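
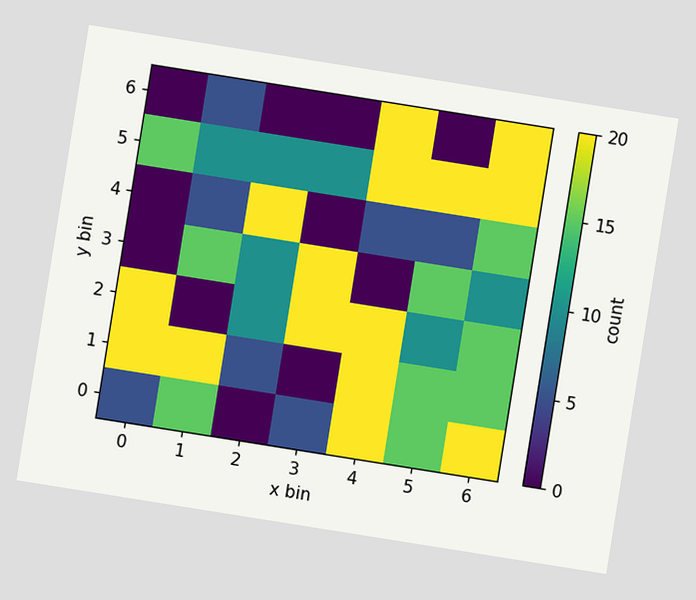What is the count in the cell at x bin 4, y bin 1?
The chart is tilted about 9° clockwise. Matching the cell (4, 1) against the colorbar gives 20.

20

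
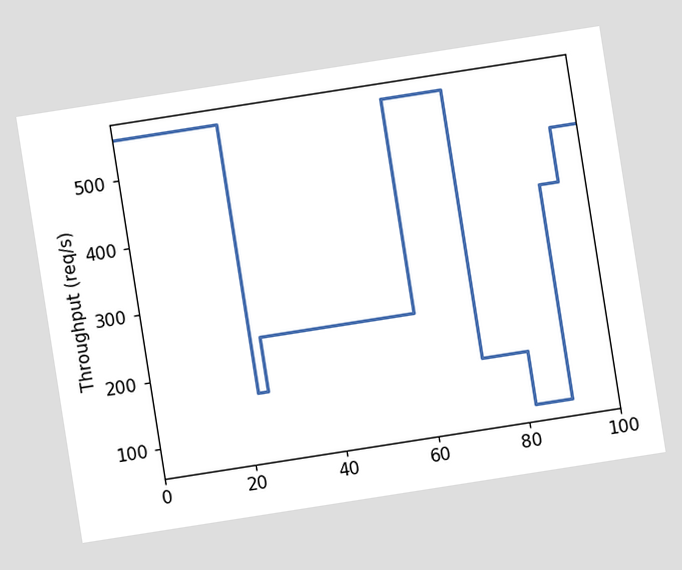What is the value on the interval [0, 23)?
560req/s

The chart is tilted about 9° counter-clockwise. On [0, 23) the step sits at 560req/s.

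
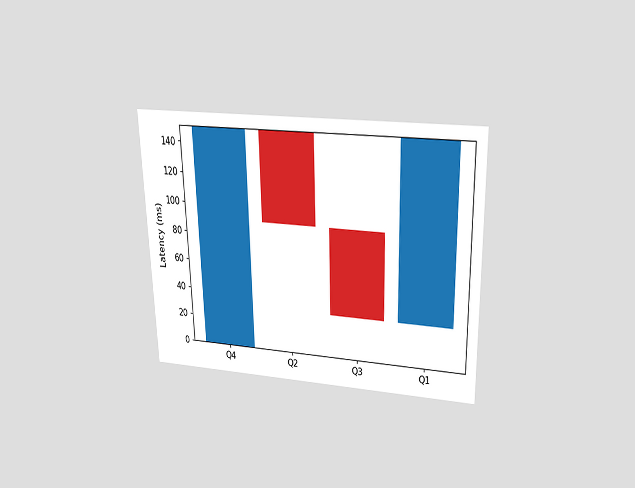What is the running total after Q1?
The chart is viewed slightly from above. After Q1 the running total reaches 150ms.

150ms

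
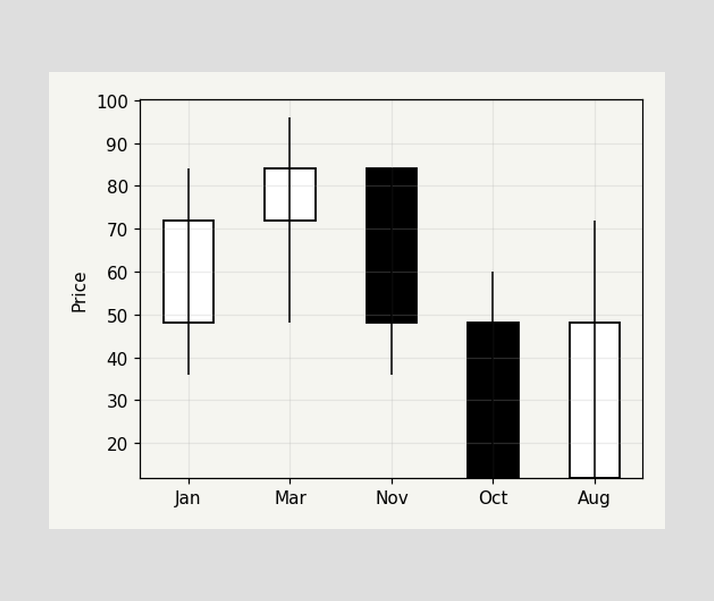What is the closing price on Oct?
The Oct candle closes at 12.

12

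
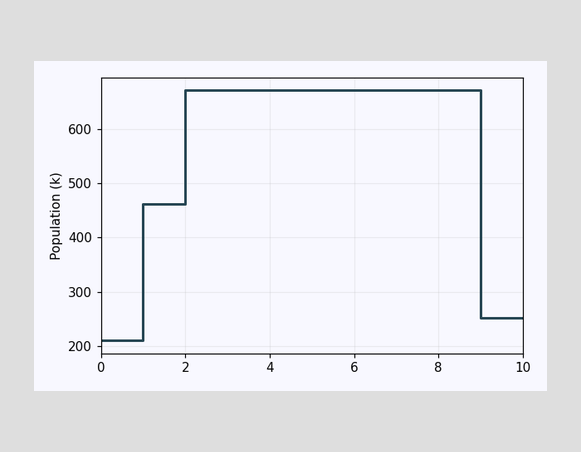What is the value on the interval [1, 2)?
462k

On [1, 2) the step sits at 462k.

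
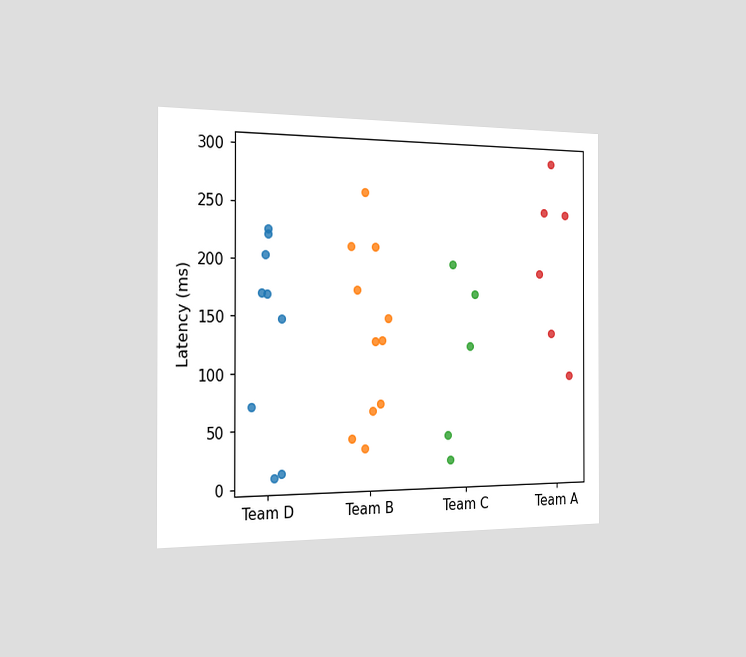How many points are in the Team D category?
The chart is viewed slightly from the left. Counting the markers in the Team D column gives 9.

9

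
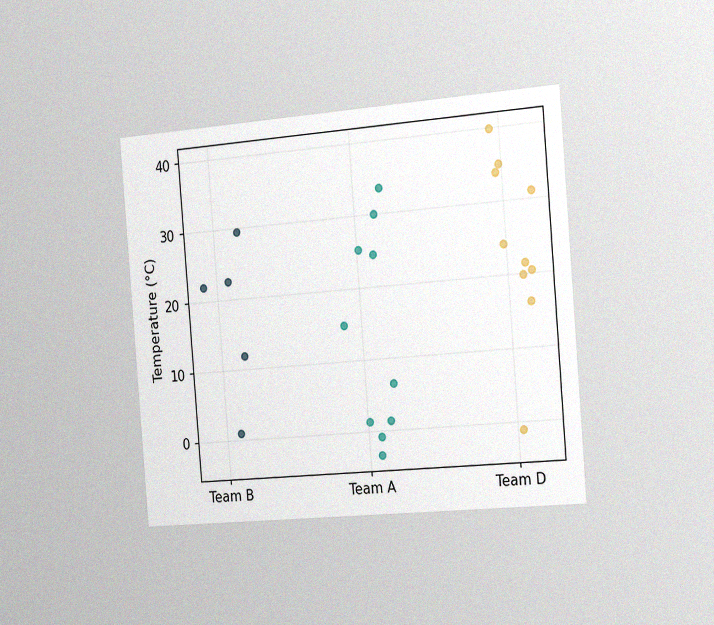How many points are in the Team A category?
The chart is tilted about 5° counter-clockwise and viewed slightly from the right, with some photo noise. Counting the markers in the Team A column gives 10.

10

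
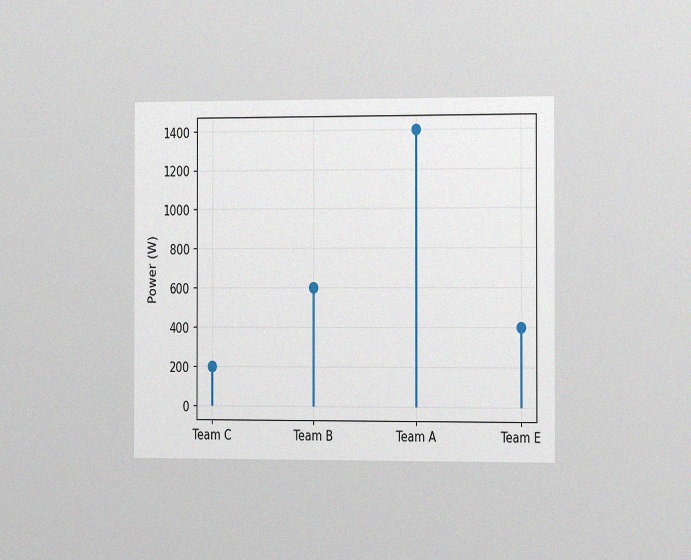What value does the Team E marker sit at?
The chart is viewed slightly from the right, with some photo noise. The Team E marker sits at 400W.

400W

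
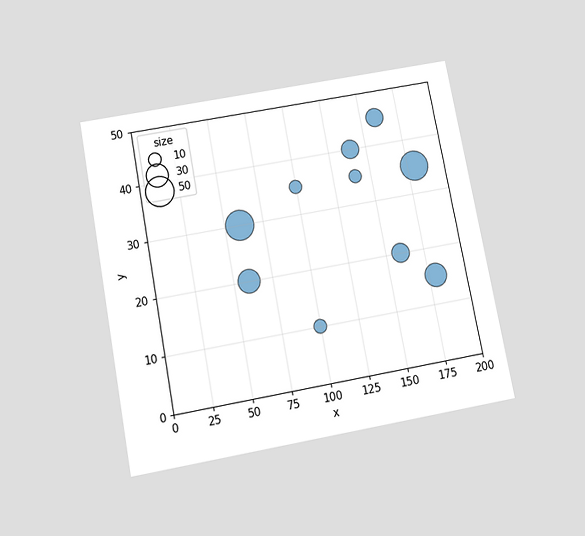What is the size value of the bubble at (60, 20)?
The chart is tilted about 11° counter-clockwise and viewed slightly from below. Matching the bubble at (60, 20) against the size legend gives 30.

30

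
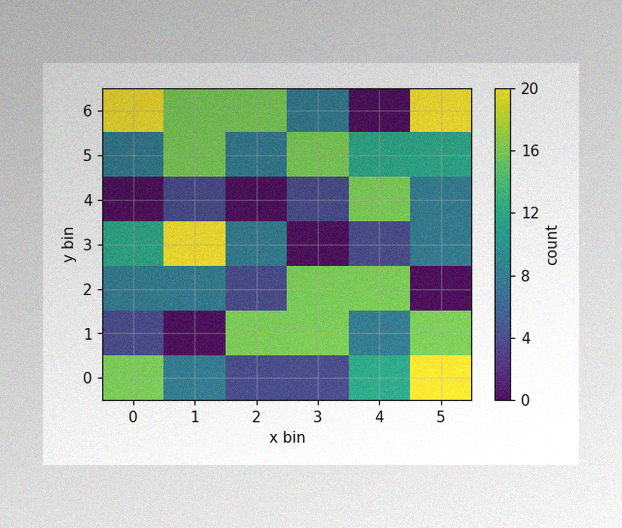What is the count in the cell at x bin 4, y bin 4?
The image has some photo noise and uneven lighting. Matching the cell (4, 4) against the colorbar gives 16.

16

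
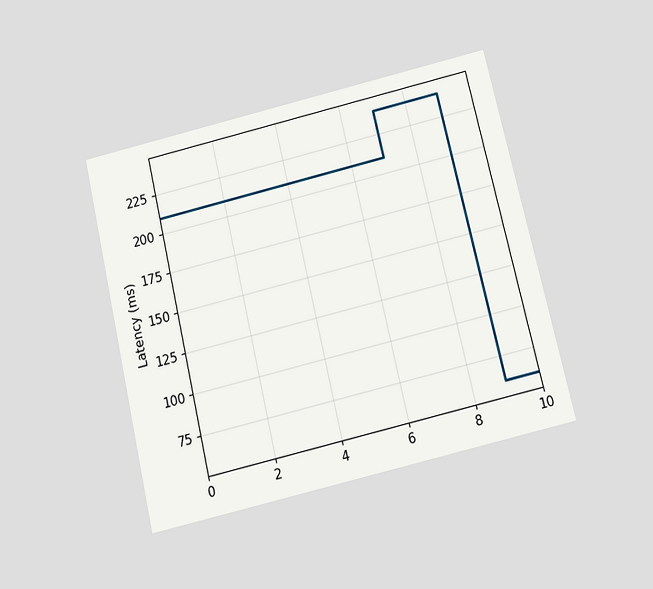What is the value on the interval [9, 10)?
60ms

The chart is tilted about 13° counter-clockwise and viewed slightly from below. On [9, 10) the step sits at 60ms.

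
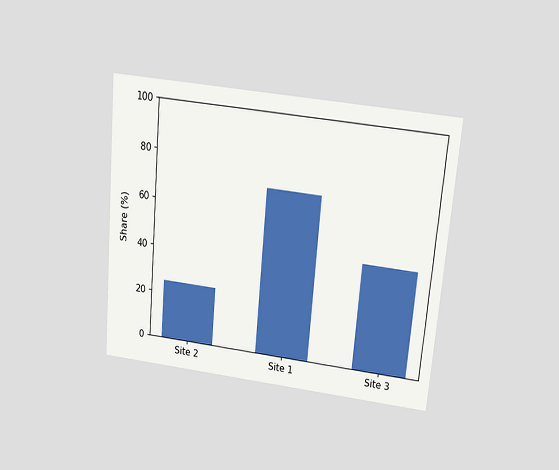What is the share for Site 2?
The chart is tilted about 5° clockwise and viewed slightly from above. Reading along the chart's y-axis, the Site 2 bar reaches 25%.

25%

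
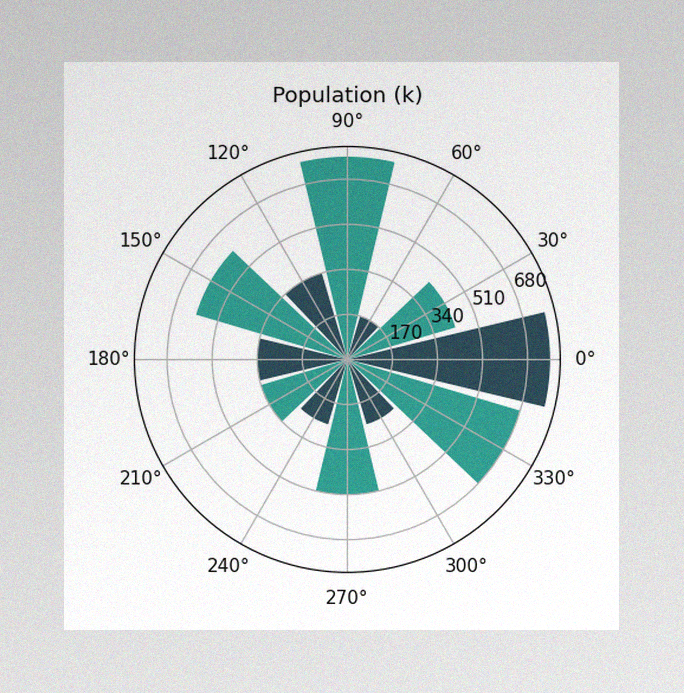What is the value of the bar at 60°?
The image has some photo noise and uneven lighting. The bar at 60° reaches 170k on the radial axis.

170k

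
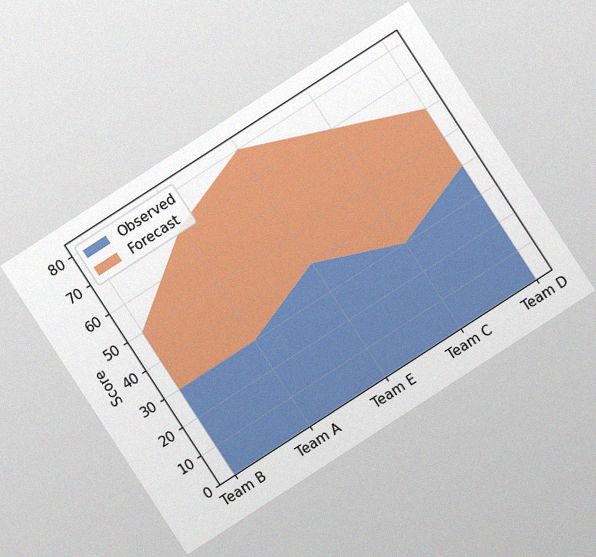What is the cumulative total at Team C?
The chart is tilted about 33° counter-clockwise, with some photo noise. The stacked total at Team C reaches 70.

70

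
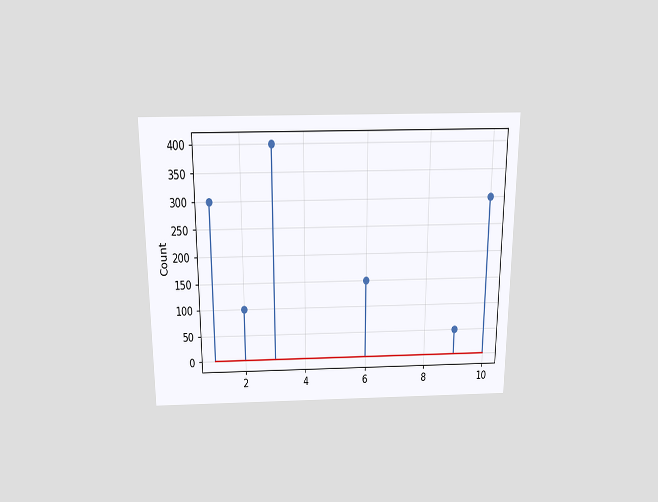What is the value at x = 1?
300

The chart is viewed slightly from above. The stem at x=1 reaches 300.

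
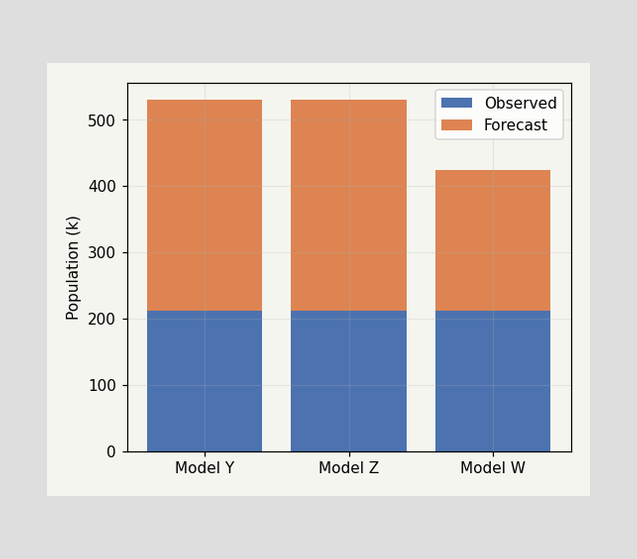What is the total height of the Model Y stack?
The Model Y stack's top reaches 530k on the y-axis.

530k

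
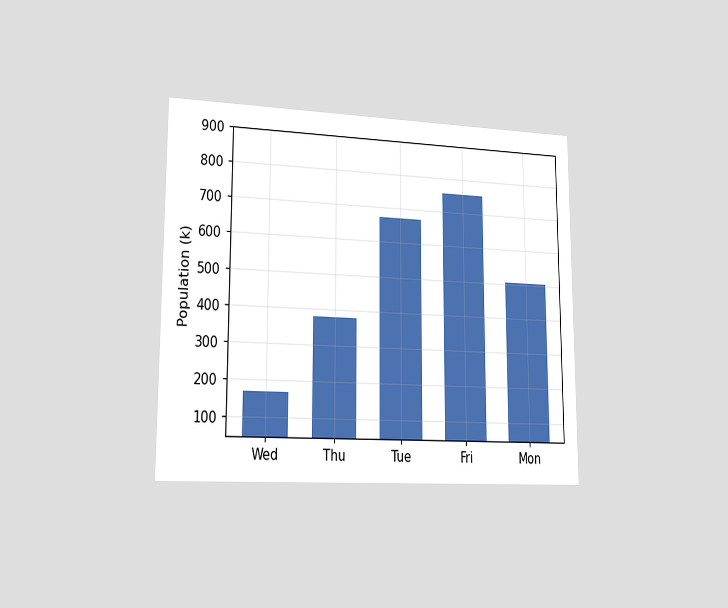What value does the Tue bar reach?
672k

The chart is viewed slightly from the left. Reading along the chart's y-axis, the Tue bar reaches 672k.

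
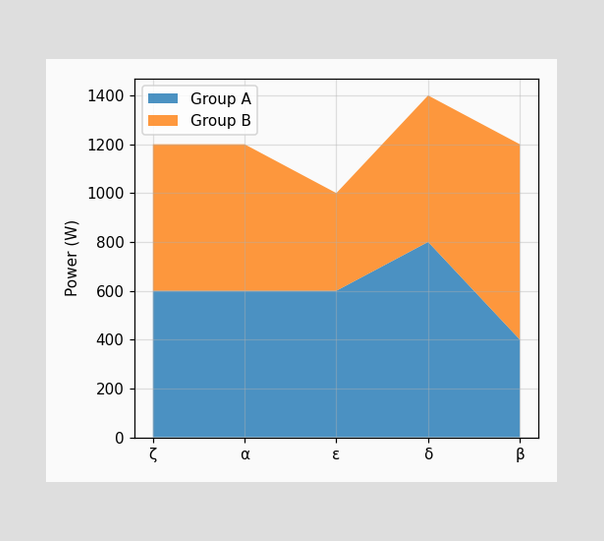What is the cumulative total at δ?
1400W

The stacked total at δ reaches 1400W.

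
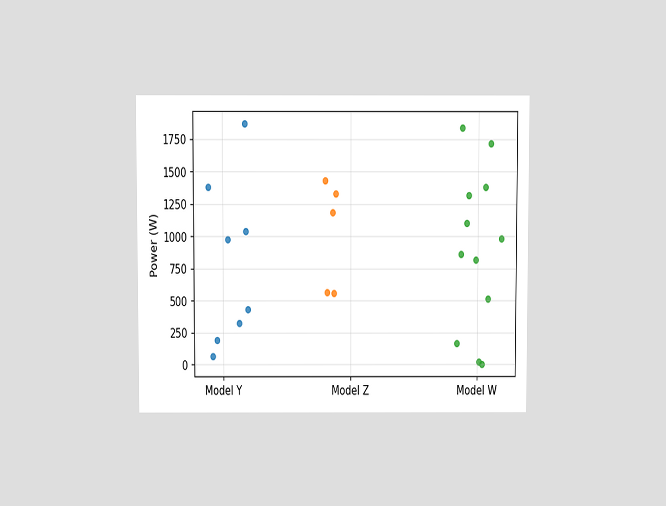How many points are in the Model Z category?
The chart is viewed at a slight angle. Counting the markers in the Model Z column gives 5.

5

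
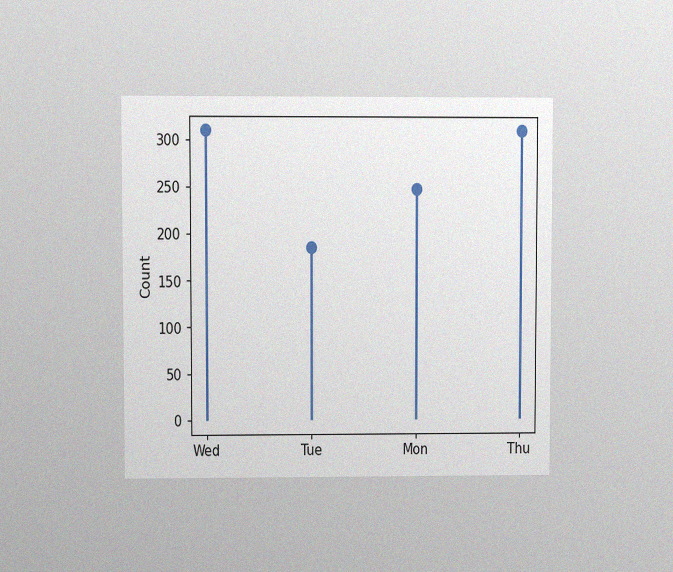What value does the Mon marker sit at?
248

The chart is viewed at a slight angle, with some photo noise. The Mon marker sits at 248.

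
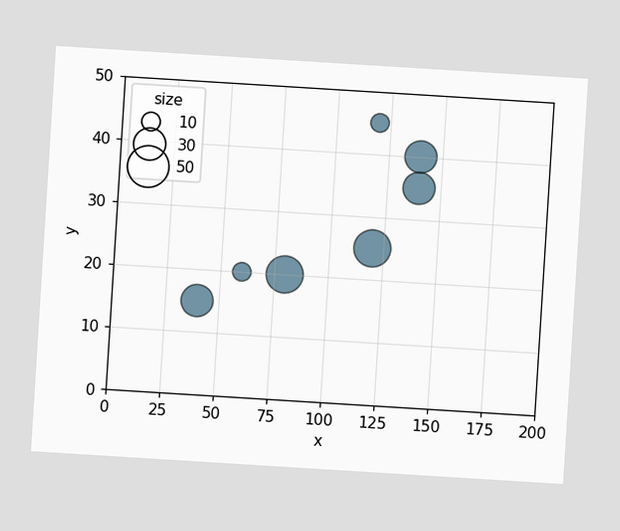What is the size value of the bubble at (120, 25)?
40

The chart is tilted about 4° clockwise. Matching the bubble at (120, 25) against the size legend gives 40.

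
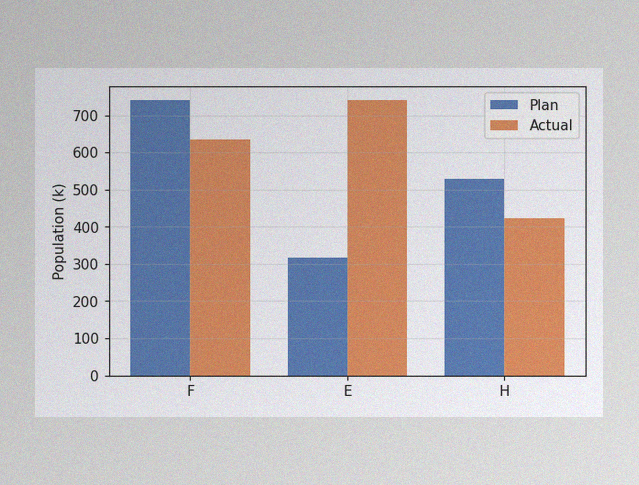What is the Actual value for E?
742k

The image has some photo noise and uneven lighting. The Actual bar at E reaches 742k on the y-axis.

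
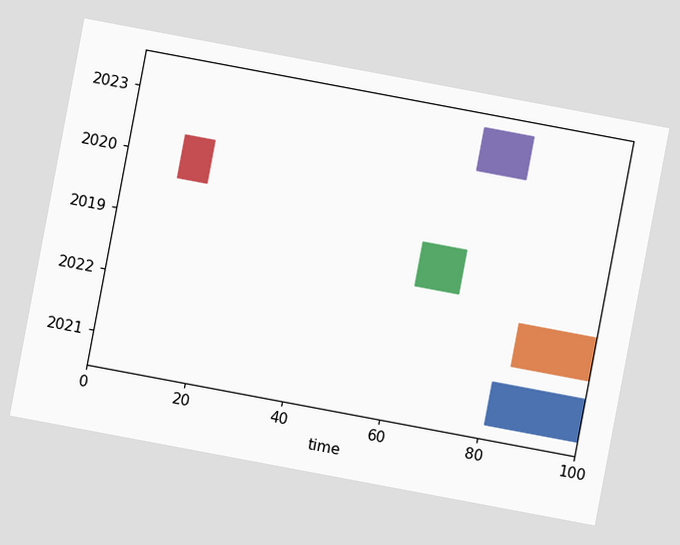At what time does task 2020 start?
11

The chart is tilted about 11° clockwise. The 2020 bar begins at t=11.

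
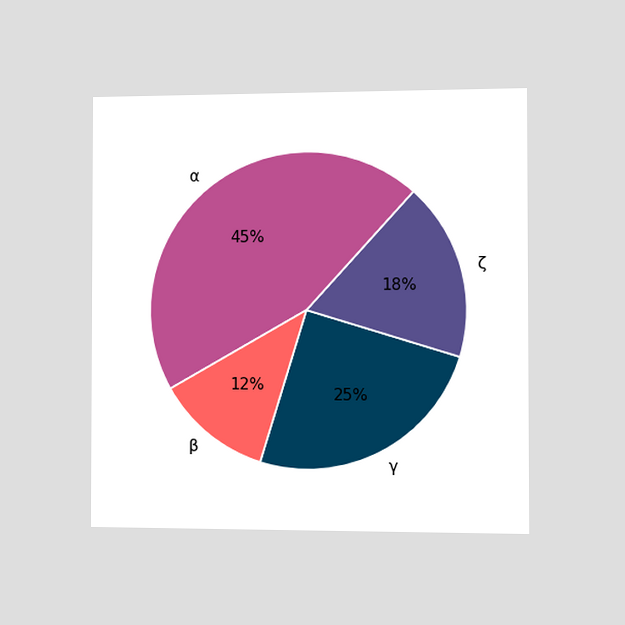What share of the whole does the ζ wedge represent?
18%

The chart is viewed slightly from the right. The ζ slice takes up 18% of the pie.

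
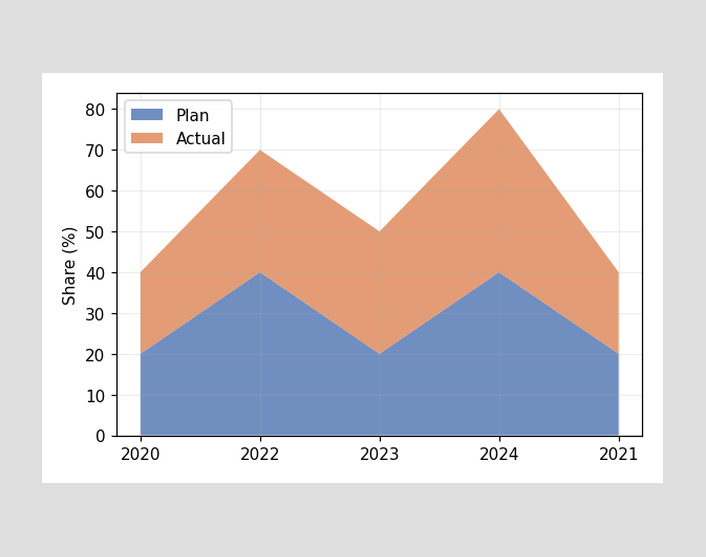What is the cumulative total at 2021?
The stacked total at 2021 reaches 40%.

40%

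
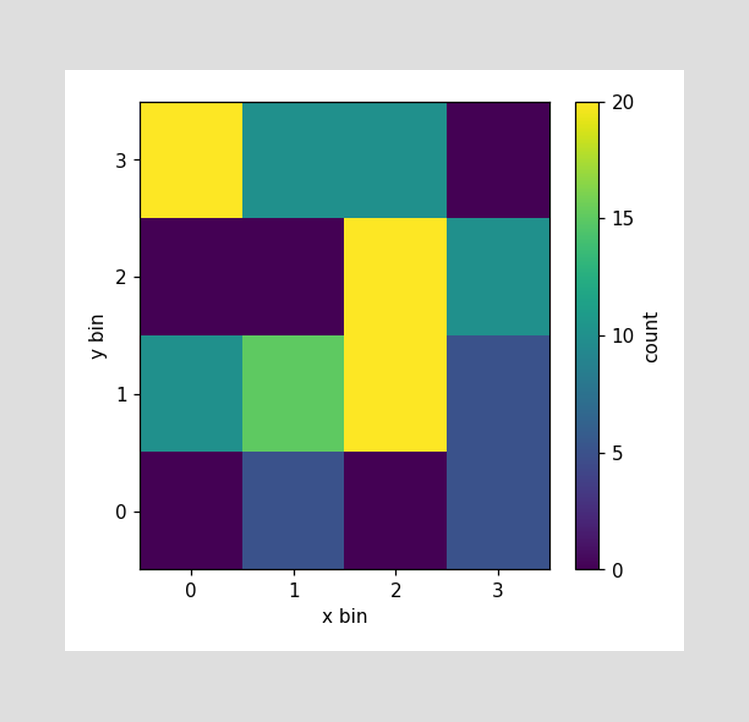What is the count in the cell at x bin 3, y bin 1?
5

Matching the cell (3, 1) against the colorbar gives 5.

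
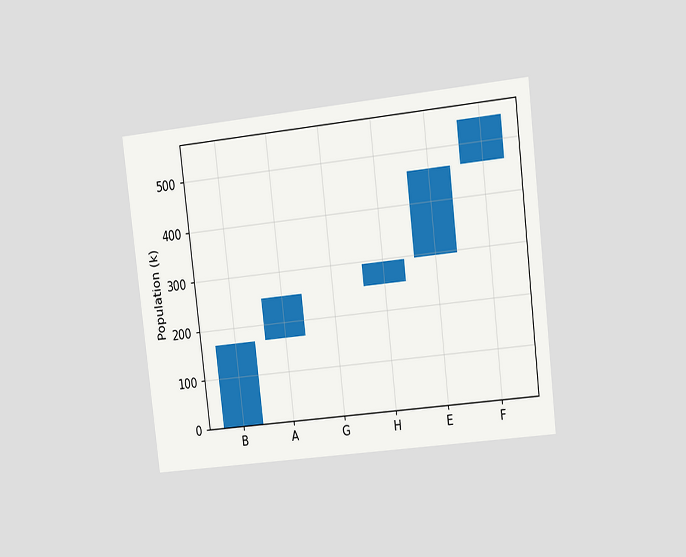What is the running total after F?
546k

The chart is tilted about 7° counter-clockwise and viewed slightly from the right. After F the running total reaches 546k.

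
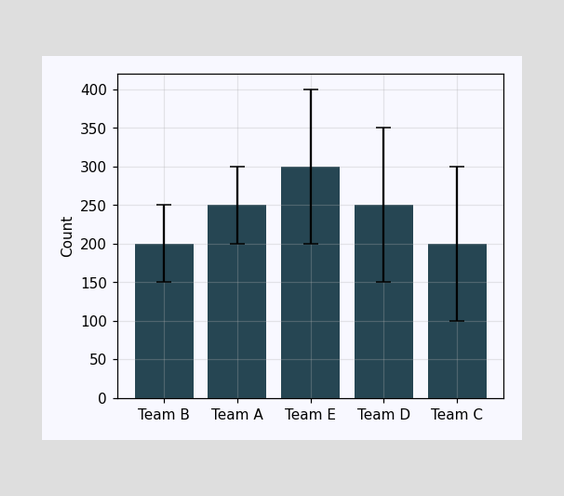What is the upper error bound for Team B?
250

The Team B bar's upper whisker reaches 250.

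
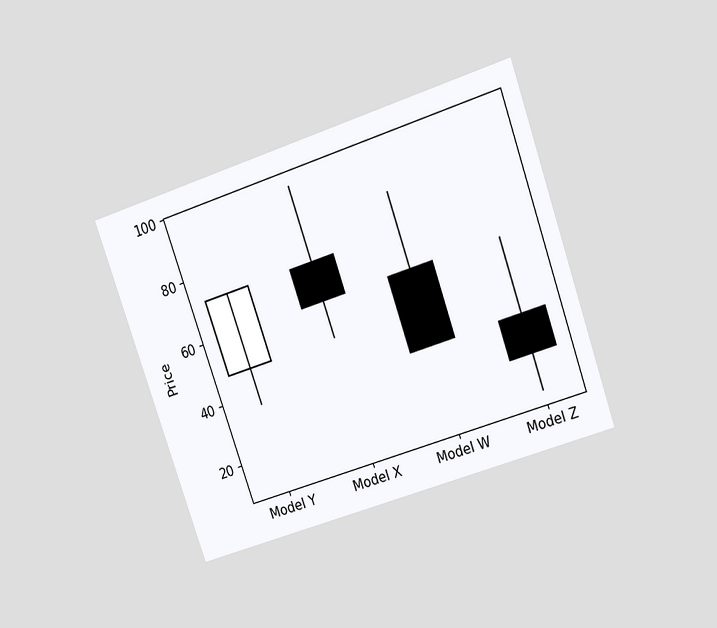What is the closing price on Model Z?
24

The chart is tilted about 19° counter-clockwise and viewed at a slight angle. The Model Z candle closes at 24.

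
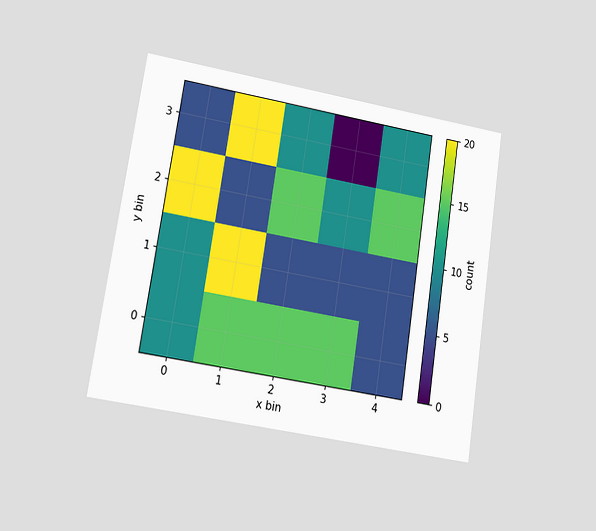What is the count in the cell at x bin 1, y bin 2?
5

The chart is tilted about 9° clockwise and viewed at a slight angle. Matching the cell (1, 2) against the colorbar gives 5.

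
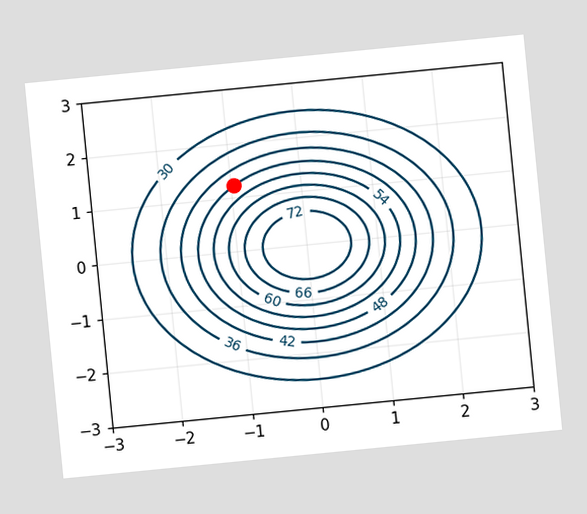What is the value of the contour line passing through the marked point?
The chart is tilted about 6° counter-clockwise. The marked point sits on the contour labelled 48.

48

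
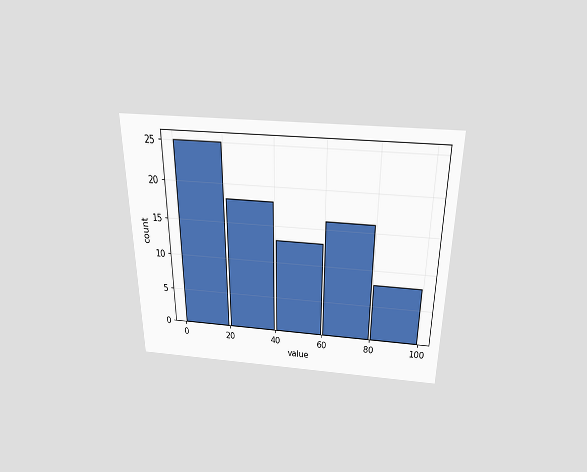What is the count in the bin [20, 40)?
18

The chart is viewed slightly from above. The [20, 40) bin has height 18.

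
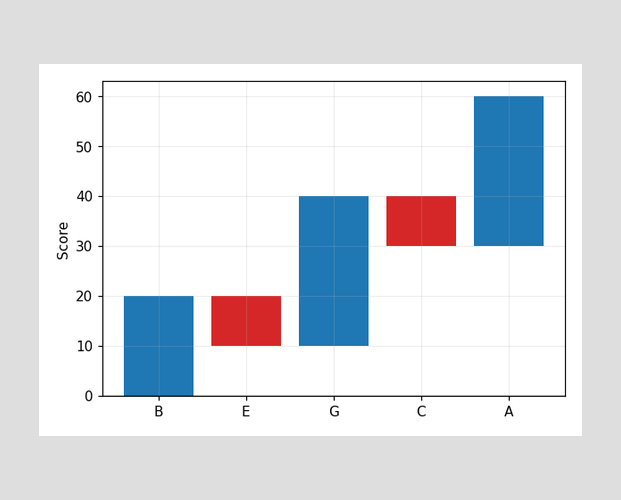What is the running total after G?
After G the running total reaches 40.

40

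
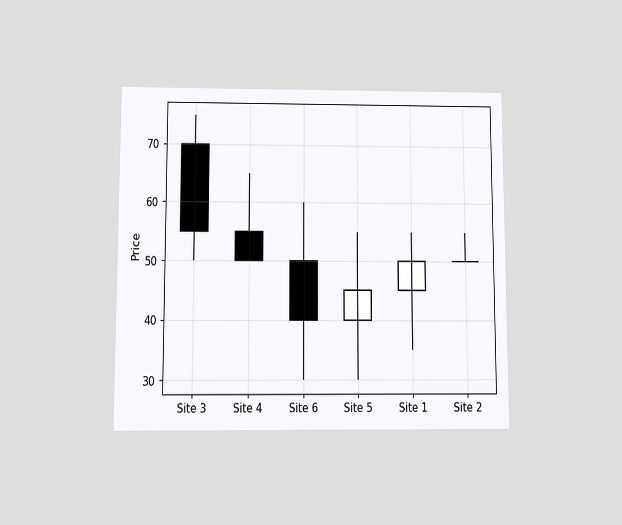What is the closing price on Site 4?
The chart is viewed slightly from below. The Site 4 candle closes at 50.

50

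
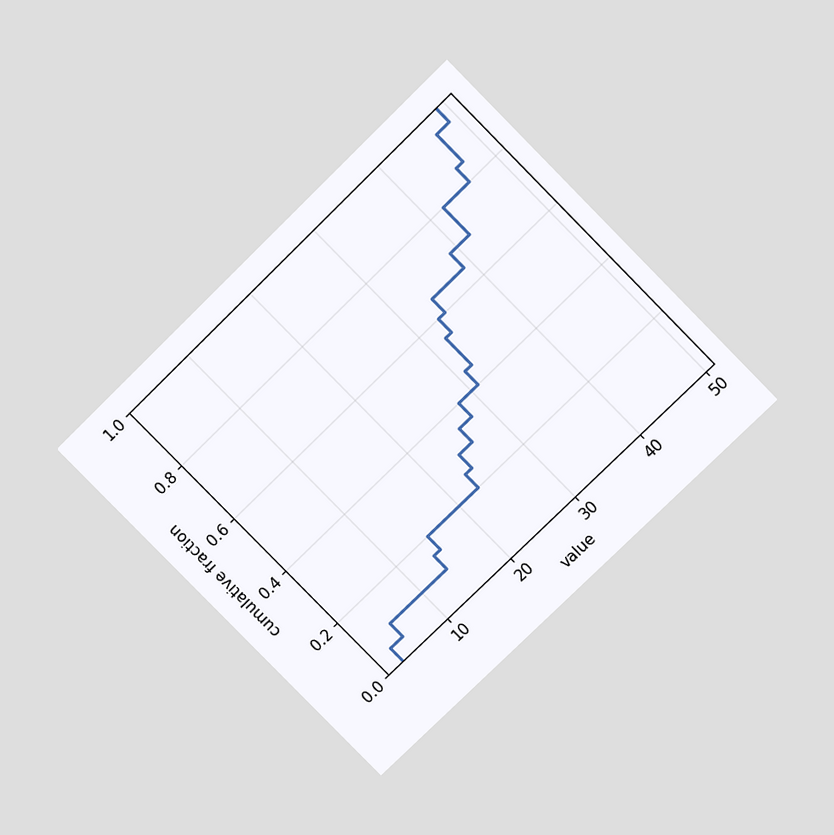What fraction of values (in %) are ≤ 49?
100%

The chart is tilted about 45° counter-clockwise and viewed slightly from above. At x=49 the ECDF step is at 100%.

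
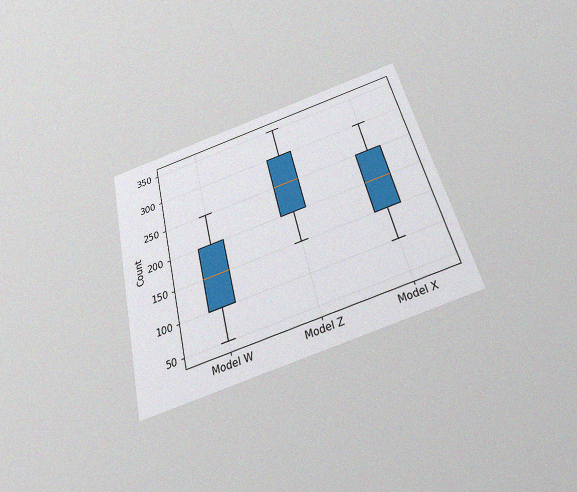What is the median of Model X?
The chart is tilted about 14° counter-clockwise and viewed slightly from below, with some photo noise. The median line in the Model X box sits at 200.

200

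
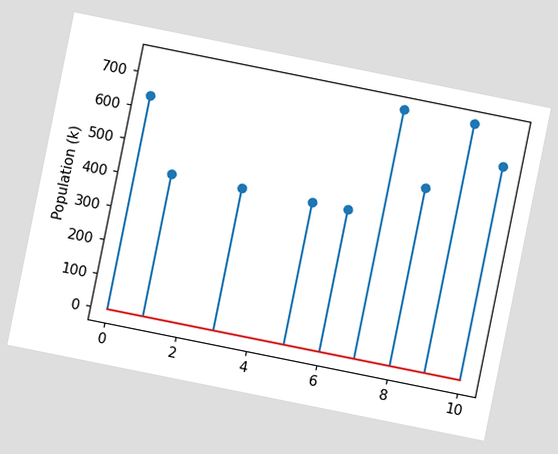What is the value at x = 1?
424k

The chart is tilted about 11° clockwise. The stem at x=1 reaches 424k.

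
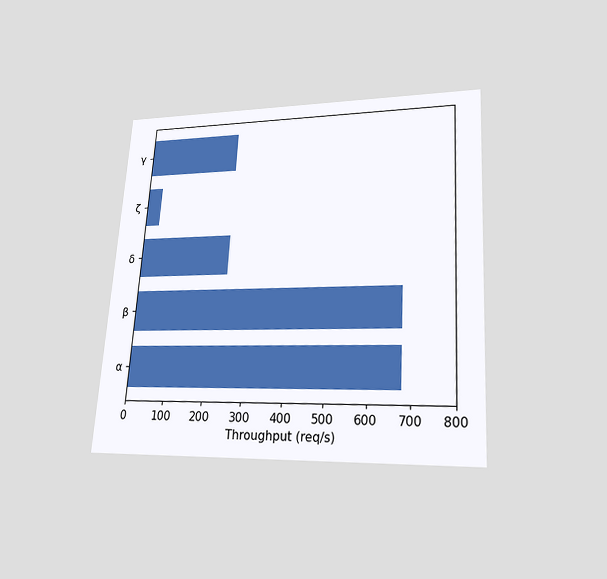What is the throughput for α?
680req/s

The chart is tilted about 4° clockwise and viewed slightly from below. Reading along the chart's x-axis, the α bar reaches 680req/s.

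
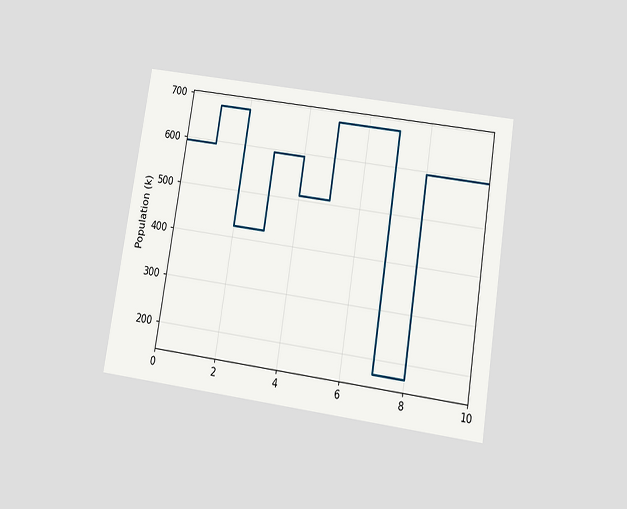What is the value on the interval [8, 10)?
595k

The chart is tilted about 9° clockwise and viewed slightly from below. On [8, 10) the step sits at 595k.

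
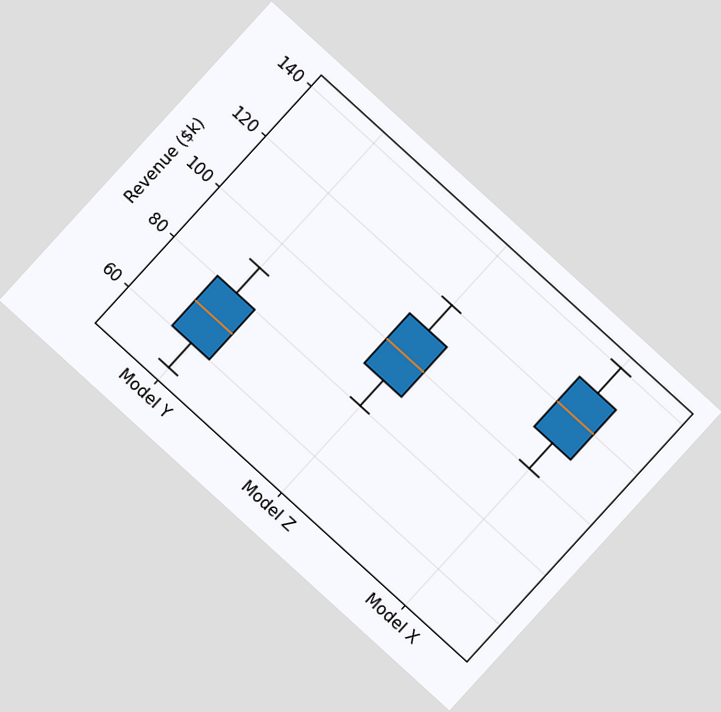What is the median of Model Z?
The chart is tilted about 42° clockwise. The median line in the Model Z box sits at $100k.

$100k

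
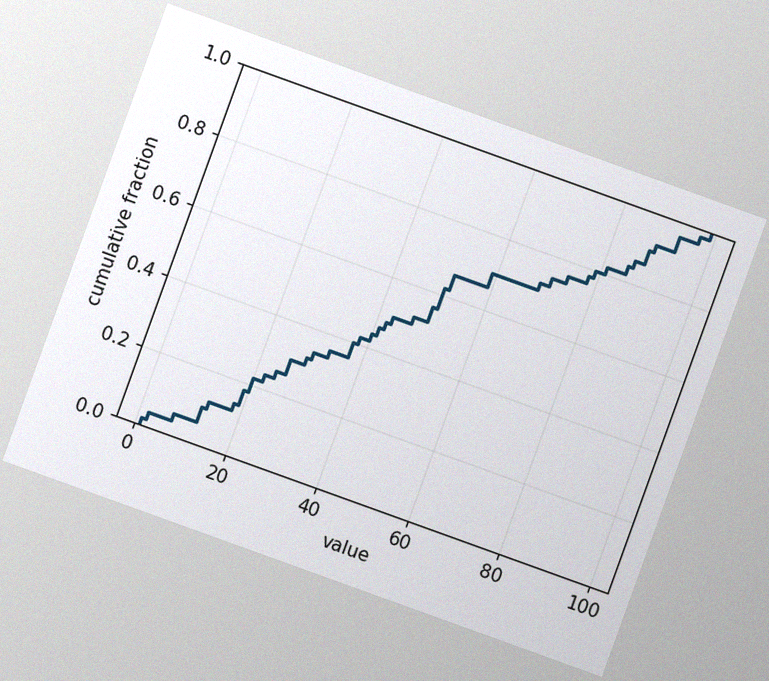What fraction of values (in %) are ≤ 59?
The chart is tilted about 20° clockwise, with some photo noise. At x=59 the ECDF step is at 70%.

70%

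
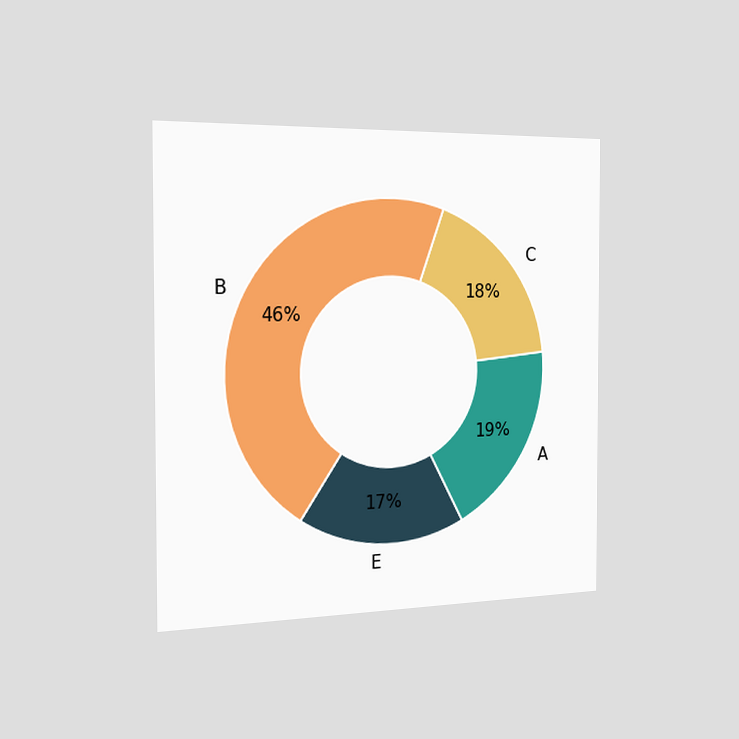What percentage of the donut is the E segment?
The chart is viewed slightly from the left. The E segment takes up 17% of the ring.

17%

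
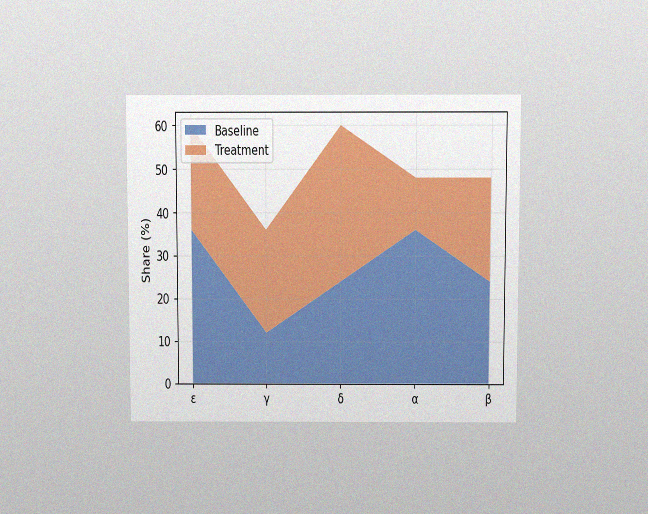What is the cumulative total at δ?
The chart is viewed slightly from above, with some photo noise. The stacked total at δ reaches 60%.

60%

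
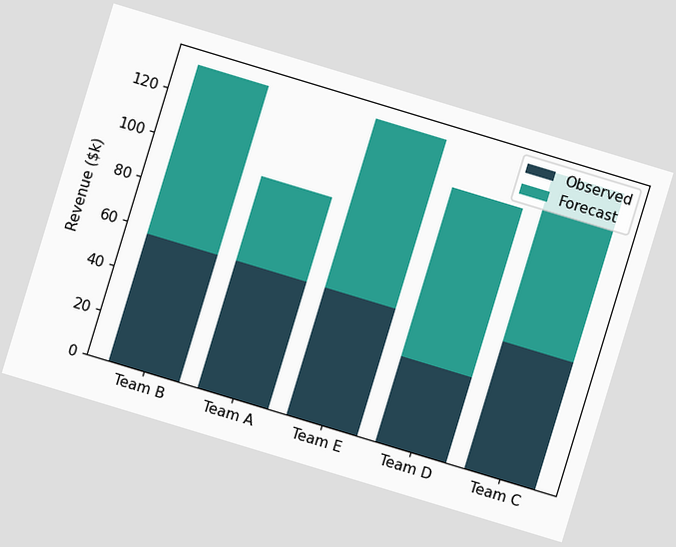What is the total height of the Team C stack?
The chart is tilted about 17° clockwise. The Team C stack's top reaches $133k on the y-axis.

$133k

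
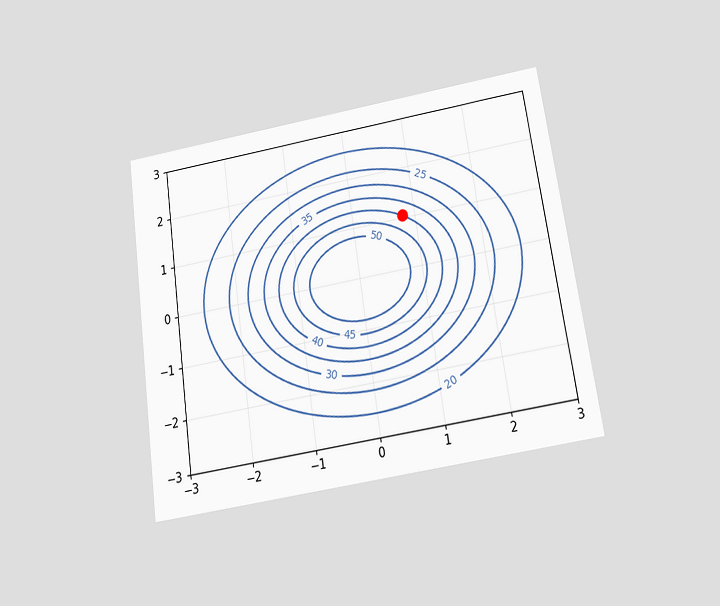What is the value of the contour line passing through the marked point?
The chart is tilted about 8° counter-clockwise and viewed slightly from below. The marked point sits on the contour labelled 40.

40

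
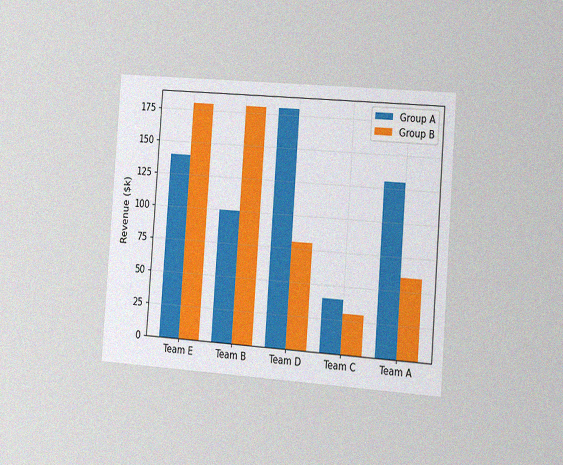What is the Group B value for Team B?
The chart is tilted about 4° clockwise and viewed slightly from the right, with some photo noise. The Group B bar at Team B reaches $180k on the y-axis.

$180k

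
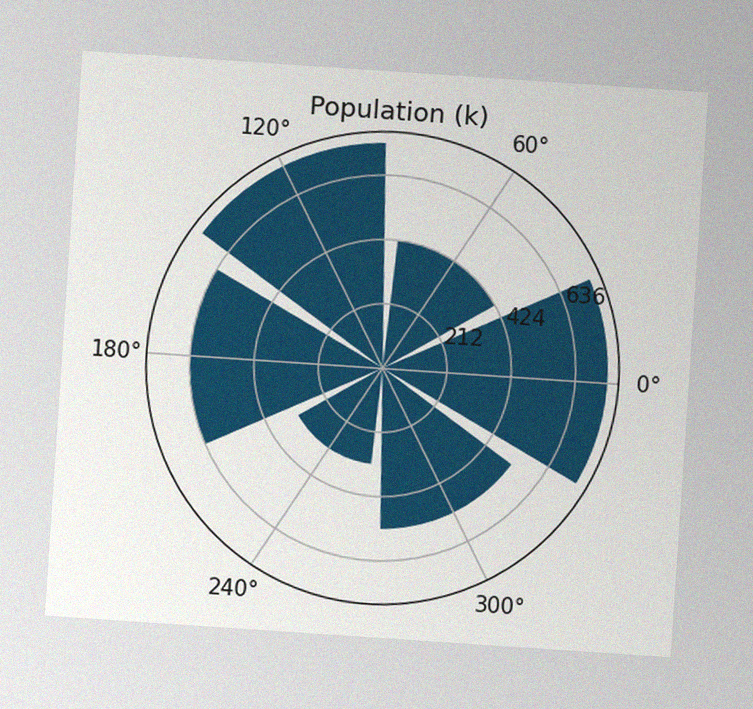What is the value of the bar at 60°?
424k

The chart is tilted about 4° clockwise, with some photo noise. The bar at 60° reaches 424k on the radial axis.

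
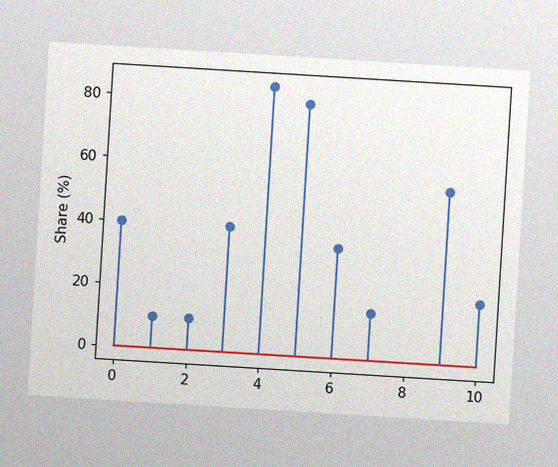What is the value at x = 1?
10%

The chart is tilted about 3° clockwise, with some photo noise. The stem at x=1 reaches 10%.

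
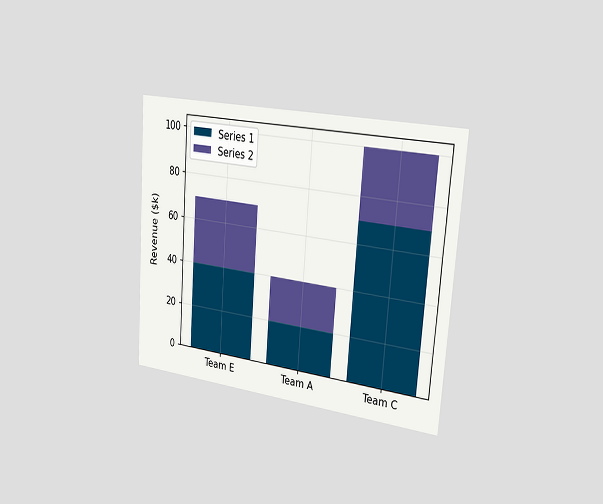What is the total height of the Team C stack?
The chart is tilted about 4° clockwise and viewed slightly from the right. The Team C stack's top reaches $100k on the y-axis.

$100k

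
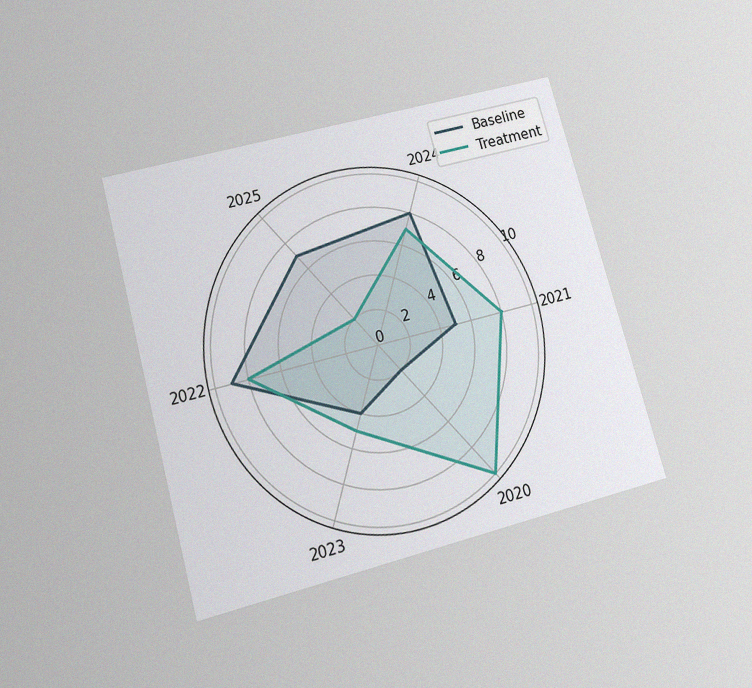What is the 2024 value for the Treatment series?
The chart is tilted about 15° counter-clockwise and viewed slightly from below, with some photo noise. On the 2024 axis, Treatment reaches 7.

7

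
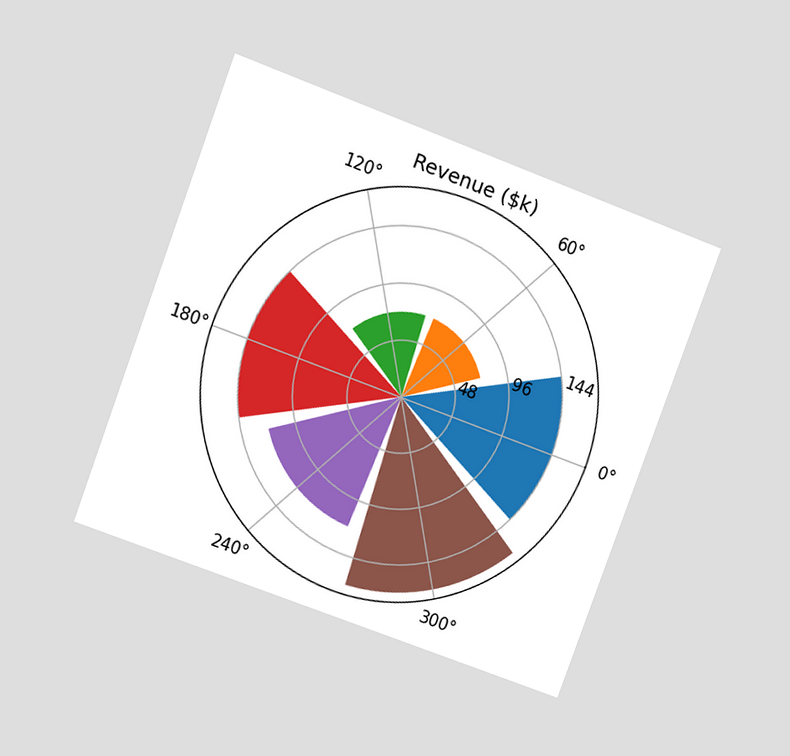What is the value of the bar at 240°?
The chart is tilted about 20° clockwise and viewed at a slight angle. The bar at 240° reaches $120k on the radial axis.

$120k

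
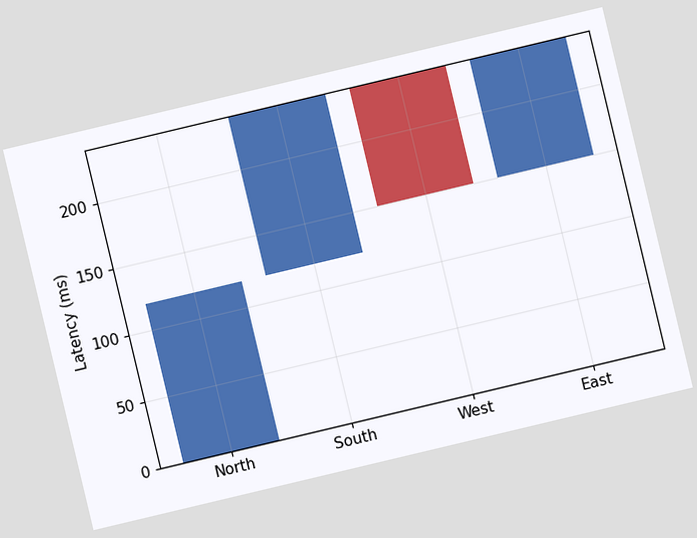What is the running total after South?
240ms

The chart is tilted about 13° counter-clockwise. After South the running total reaches 240ms.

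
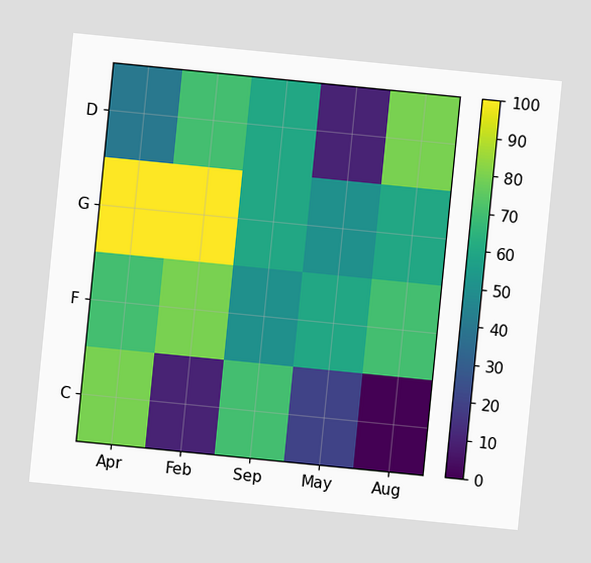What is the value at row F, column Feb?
80

The chart is tilted about 6° clockwise. Matching cell (F, Feb) against the colorbar gives 80.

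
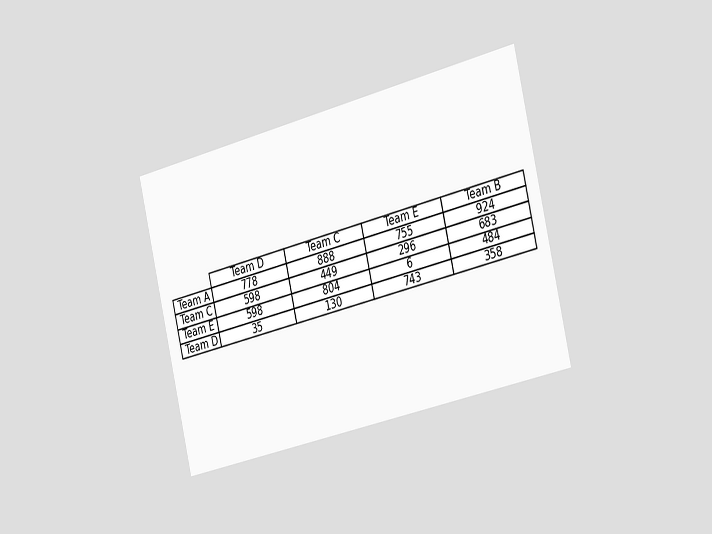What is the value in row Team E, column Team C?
The chart is tilted about 13° counter-clockwise and viewed slightly from the right. The (Team E, Team C) cell reads 804.

804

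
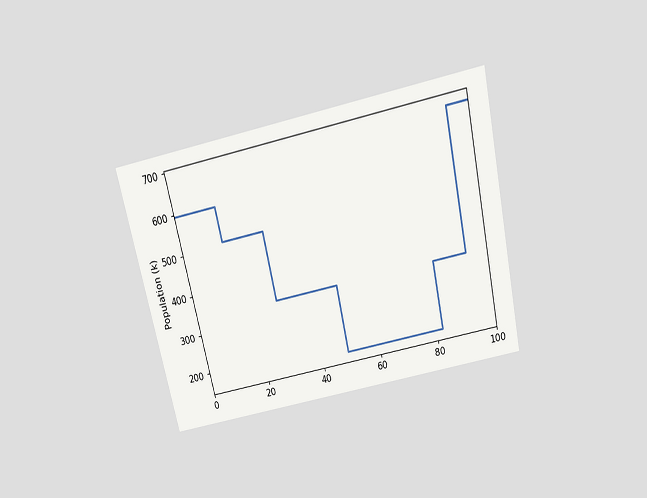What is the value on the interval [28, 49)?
340k

The chart is tilted about 13° counter-clockwise and viewed slightly from above. On [28, 49) the step sits at 340k.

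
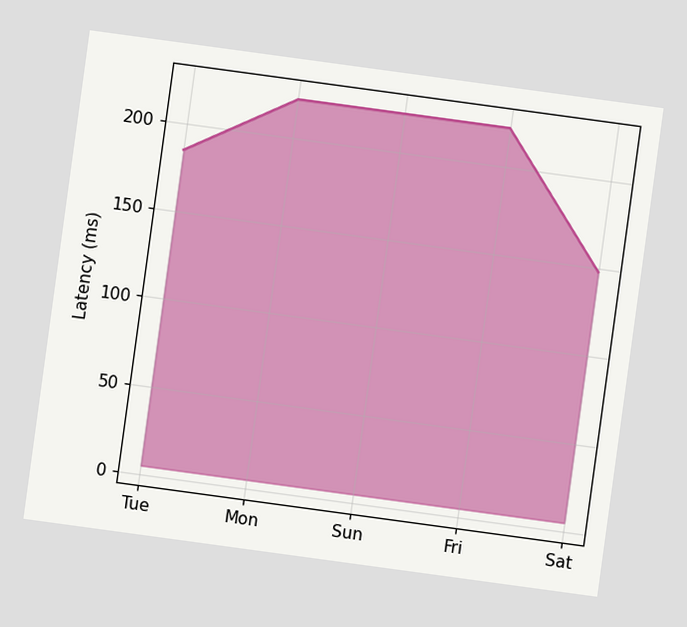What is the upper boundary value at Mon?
The chart is tilted about 8° clockwise. At Mon the upper boundary is at 222ms.

222ms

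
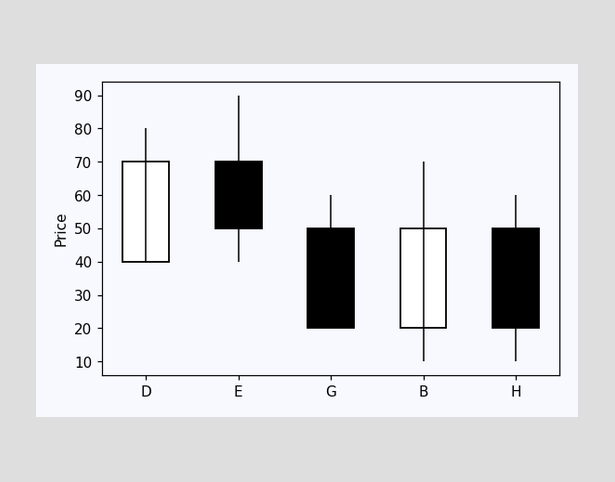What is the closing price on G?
20

The G candle closes at 20.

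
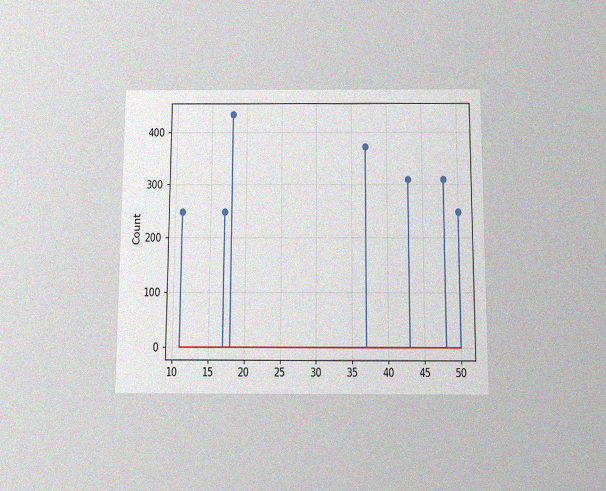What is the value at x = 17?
248

The chart is viewed slightly from below, with some photo noise. The stem at x=17 reaches 248.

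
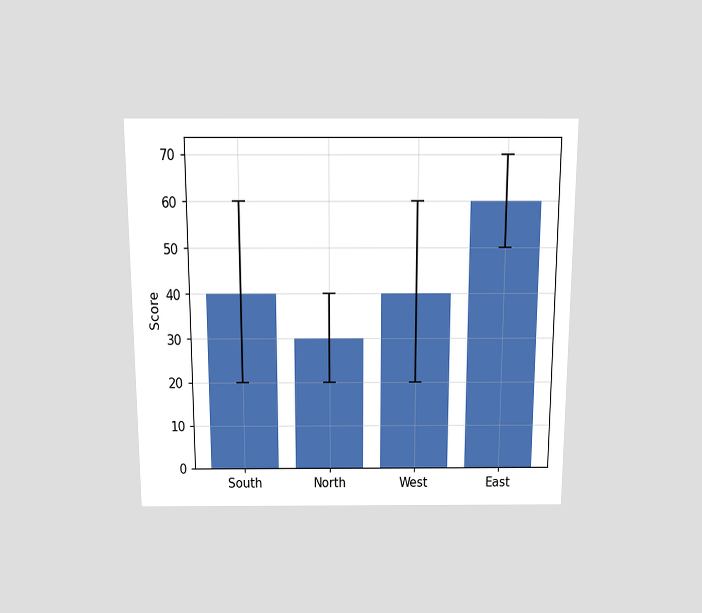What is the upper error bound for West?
60

The chart is viewed slightly from above. The West bar's upper whisker reaches 60.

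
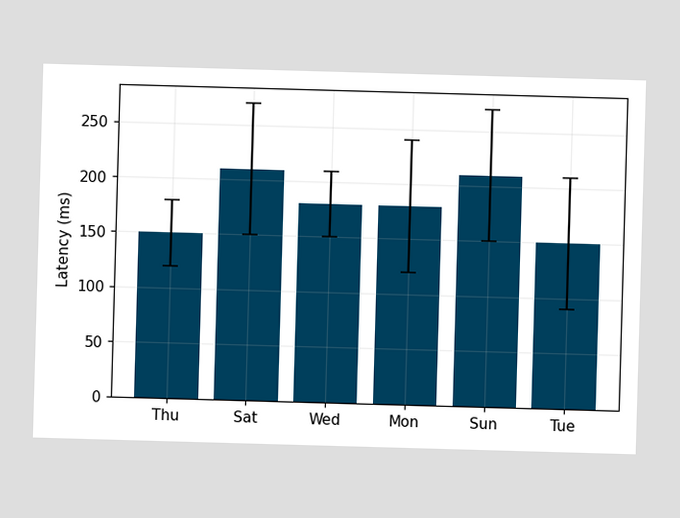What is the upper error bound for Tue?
210ms

The Tue bar's upper whisker reaches 210ms.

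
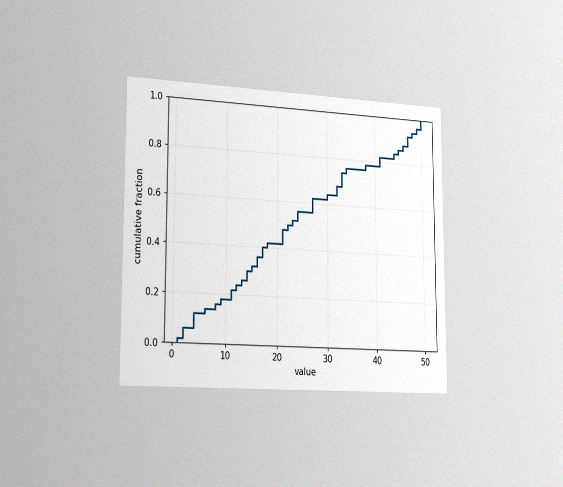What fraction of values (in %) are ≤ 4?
12%

The chart is viewed slightly from the left, with some photo noise. At x=4 the ECDF step is at 12%.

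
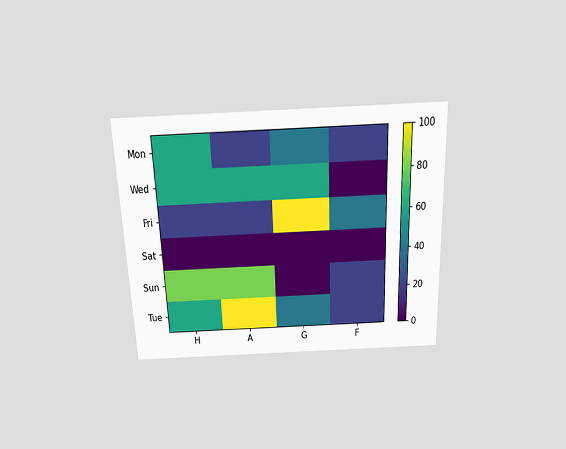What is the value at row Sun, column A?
The chart is tilted about 2° counter-clockwise and viewed slightly from above. Matching cell (Sun, A) against the colorbar gives 80.

80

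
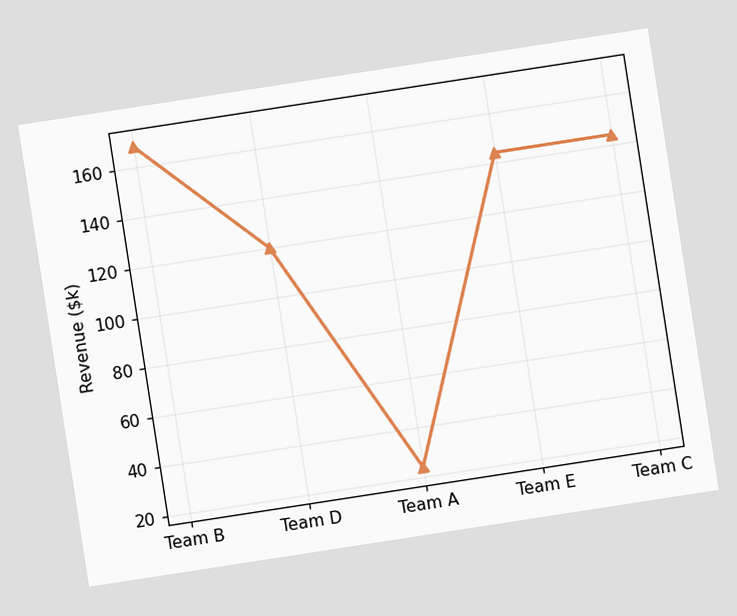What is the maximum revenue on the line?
$168k

The chart is tilted about 9° counter-clockwise. The highest point is at Team B, and reading across to the y-axis gives $168k.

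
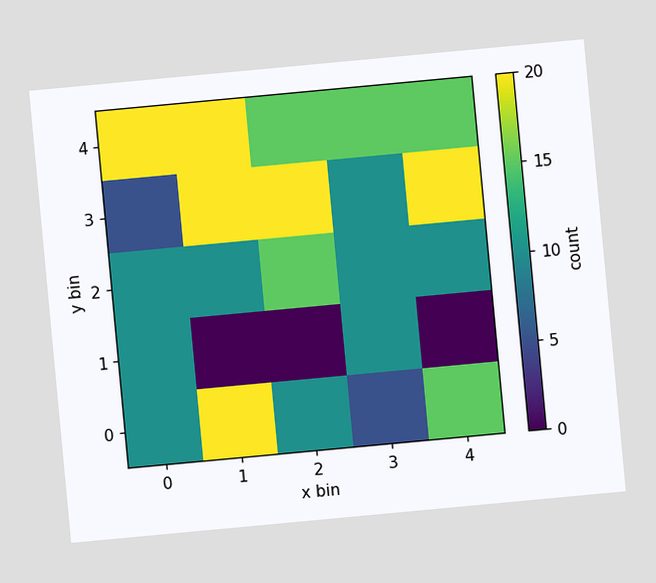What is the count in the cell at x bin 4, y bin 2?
The chart is tilted about 5° counter-clockwise. Matching the cell (4, 2) against the colorbar gives 10.

10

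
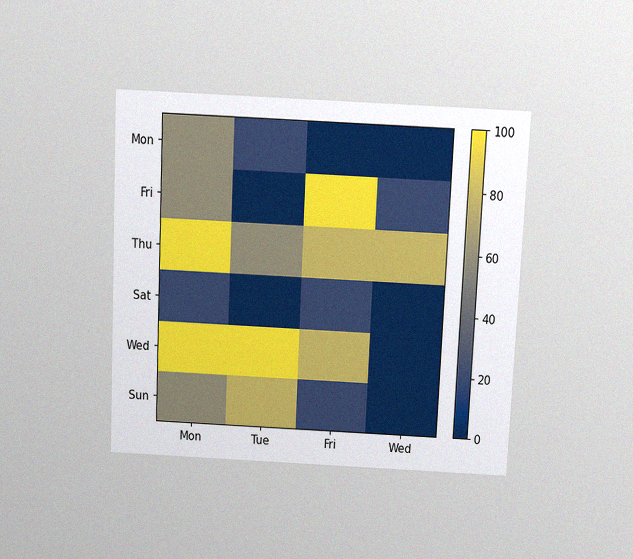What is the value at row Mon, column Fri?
The chart is tilted about 3° clockwise and viewed slightly from above, with some photo noise. Matching cell (Mon, Fri) against the colorbar gives 0.

0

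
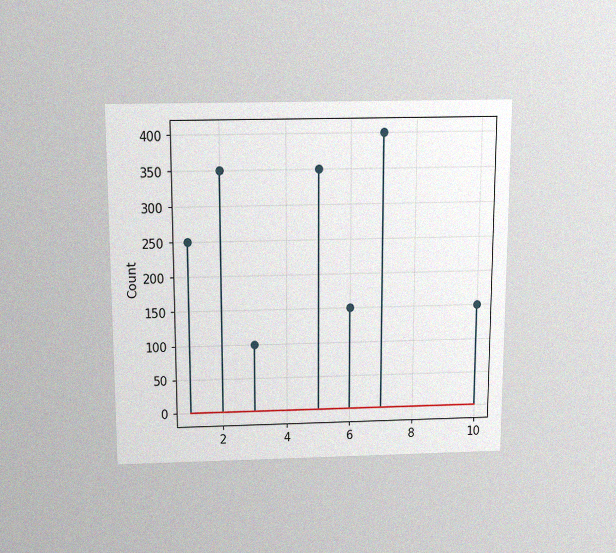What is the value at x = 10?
150

The chart is viewed slightly from above, with some photo noise. The stem at x=10 reaches 150.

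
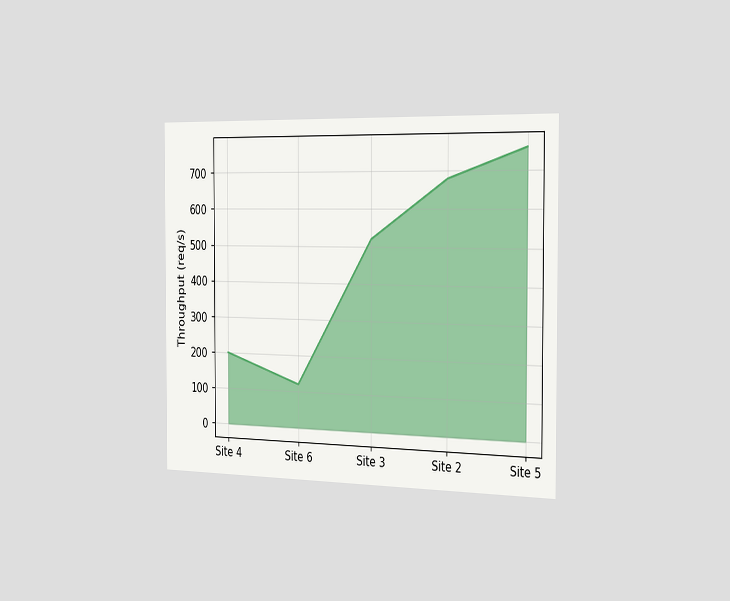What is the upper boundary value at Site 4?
The chart is viewed slightly from the right. At Site 4 the upper boundary is at 200req/s.

200req/s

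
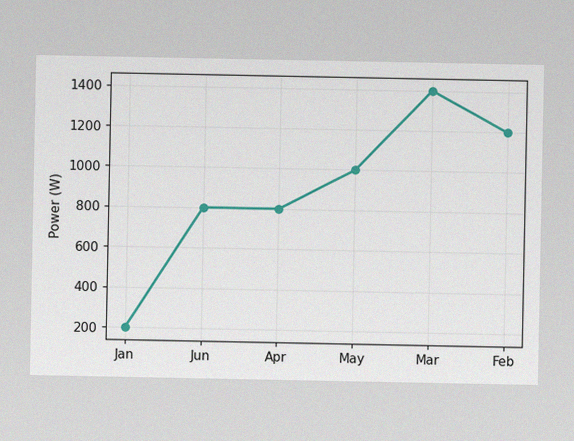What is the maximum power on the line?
1400W

The image has some photo noise and uneven lighting. The highest point is at Mar, and reading across to the y-axis gives 1400W.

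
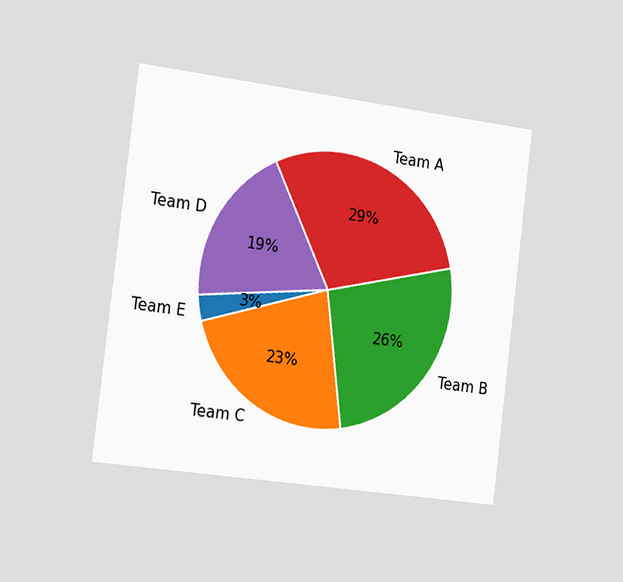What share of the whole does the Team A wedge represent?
29%

The chart is tilted about 7° clockwise and viewed slightly from the left. The Team A slice takes up 29% of the pie.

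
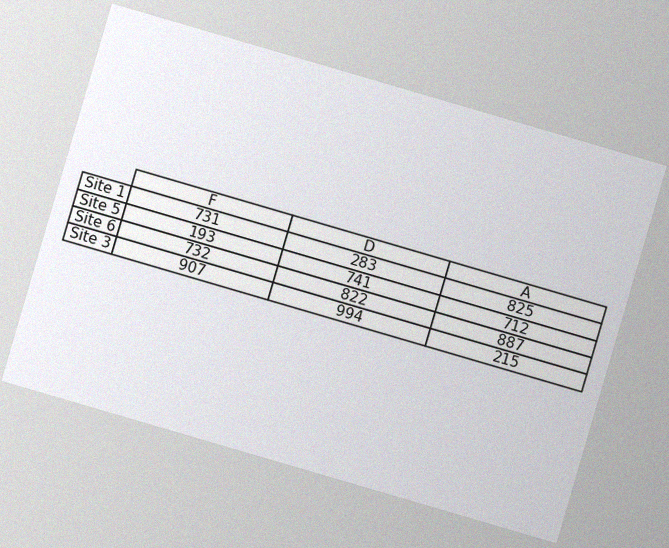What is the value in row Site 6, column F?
732

The chart is tilted about 16° clockwise, with some photo noise. The (Site 6, F) cell reads 732.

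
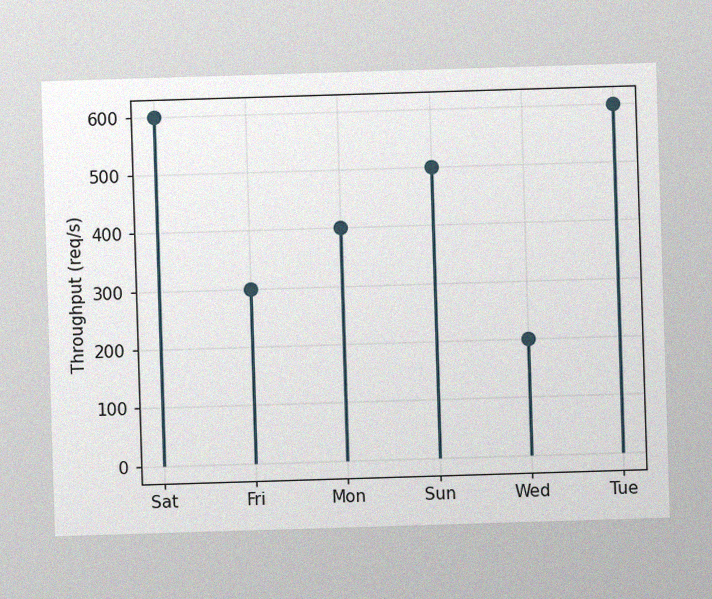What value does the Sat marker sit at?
The image has some photo noise and uneven lighting. The Sat marker sits at 600req/s.

600req/s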